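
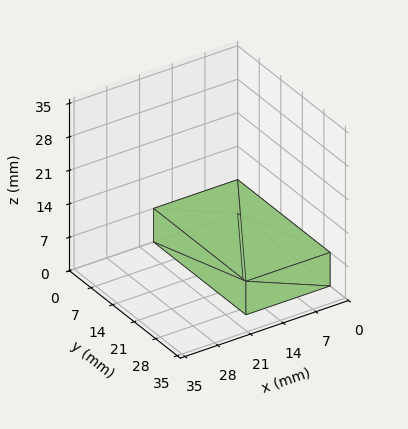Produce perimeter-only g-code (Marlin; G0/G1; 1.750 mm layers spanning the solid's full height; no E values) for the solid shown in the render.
Reading the render: the shape is a rectangular box, roughly 18 × 30 mm footprint and 7 mm tall (dimensions read to the nearest mm from the axis ticks). For the g-code, the solid's height is divided into equal slices at the stated Δz and each level perimeter traced with G1 moves after a G0 lift.

; perimeter-only toolpath
G21 ; units = mm
G90 ; absolute positioning
G28 ; home
; layer 1
G0 Z1.750
G0 X0.000 Y0.000
G1 X18.000 Y0.000
G1 X18.000 Y30.000
G1 X0.000 Y30.000
G1 X0.000 Y0.000
; layer 2
G0 Z3.500
G0 X0.000 Y0.000
G1 X18.000 Y0.000
G1 X18.000 Y30.000
G1 X0.000 Y30.000
G1 X0.000 Y0.000
; layer 3
G0 Z5.250
G0 X0.000 Y0.000
G1 X18.000 Y0.000
G1 X18.000 Y30.000
G1 X0.000 Y30.000
G1 X0.000 Y0.000
; layer 4
G0 Z7.000
G0 X0.000 Y0.000
G1 X18.000 Y0.000
G1 X18.000 Y30.000
G1 X0.000 Y30.000
G1 X0.000 Y0.000
M2 ; end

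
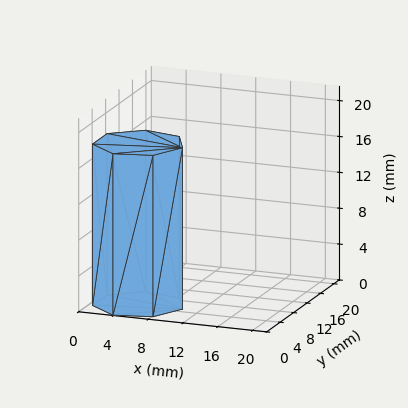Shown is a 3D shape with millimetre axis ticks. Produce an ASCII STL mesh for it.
Reading the render: the shape is a regular 7-sided prism (a cylinder approximated with 7 flat sides), circumscribed radius ≈ 5 mm, height ≈ 18 mm (dimensions read to the nearest mm from the axis ticks). For the STL, each face is triangulated and given an outward normal.

solid part
  facet normal 0.0000 0.0000 -1.0000
    outer loop
      vertex 3.89 9.87 0.00
      vertex 8.12 8.91 0.00
      vertex 10.00 5.00 0.00
    endloop
  endfacet
  facet normal 0.0000 0.0000 -1.0000
    outer loop
      vertex 0.50 7.17 0.00
      vertex 3.89 9.87 0.00
      vertex 10.00 5.00 0.00
    endloop
  endfacet
  facet normal 0.0000 0.0000 -1.0000
    outer loop
      vertex 0.50 2.83 0.00
      vertex 0.50 7.17 0.00
      vertex 10.00 5.00 0.00
    endloop
  endfacet
  facet normal 0.0000 0.0000 -1.0000
    outer loop
      vertex 3.89 0.13 0.00
      vertex 0.50 2.83 0.00
      vertex 10.00 5.00 0.00
    endloop
  endfacet
  facet normal 0.0000 0.0000 -1.0000
    outer loop
      vertex 8.12 1.09 0.00
      vertex 3.89 0.13 0.00
      vertex 10.00 5.00 0.00
    endloop
  endfacet
  facet normal 0.0000 0.0000 1.0000
    outer loop
      vertex 10.00 5.00 18.00
      vertex 8.12 8.91 18.00
      vertex 3.89 9.87 18.00
    endloop
  endfacet
  facet normal 0.0000 0.0000 1.0000
    outer loop
      vertex 10.00 5.00 18.00
      vertex 3.89 9.87 18.00
      vertex 0.50 7.17 18.00
    endloop
  endfacet
  facet normal 0.0000 0.0000 1.0000
    outer loop
      vertex 10.00 5.00 18.00
      vertex 0.50 7.17 18.00
      vertex 0.50 2.83 18.00
    endloop
  endfacet
  facet normal 0.0000 0.0000 1.0000
    outer loop
      vertex 10.00 5.00 18.00
      vertex 0.50 2.83 18.00
      vertex 3.89 0.13 18.00
    endloop
  endfacet
  facet normal 0.0000 0.0000 1.0000
    outer loop
      vertex 10.00 5.00 18.00
      vertex 3.89 0.13 18.00
      vertex 8.12 1.09 18.00
    endloop
  endfacet
  facet normal 0.9012 0.4333 0.0000
    outer loop
      vertex 10.00 5.00 0.00
      vertex 8.12 8.91 0.00
      vertex 8.12 8.91 18.00
    endloop
  endfacet
  facet normal 0.9012 0.4333 0.0000
    outer loop
      vertex 10.00 5.00 0.00
      vertex 8.12 8.91 18.00
      vertex 10.00 5.00 18.00
    endloop
  endfacet
  facet normal 0.2213 0.9752 0.0000
    outer loop
      vertex 8.12 8.91 0.00
      vertex 3.89 9.87 0.00
      vertex 3.89 9.87 18.00
    endloop
  endfacet
  facet normal 0.2213 0.9752 0.0000
    outer loop
      vertex 8.12 8.91 0.00
      vertex 3.89 9.87 18.00
      vertex 8.12 8.91 18.00
    endloop
  endfacet
  facet normal -0.6230 0.7822 0.0000
    outer loop
      vertex 3.89 9.87 0.00
      vertex 0.50 7.17 0.00
      vertex 0.50 7.17 18.00
    endloop
  endfacet
  facet normal -0.6230 0.7822 0.0000
    outer loop
      vertex 3.89 9.87 0.00
      vertex 0.50 7.17 18.00
      vertex 3.89 9.87 18.00
    endloop
  endfacet
  facet normal -1.0000 0.0000 0.0000
    outer loop
      vertex 0.50 7.17 0.00
      vertex 0.50 2.83 0.00
      vertex 0.50 2.83 18.00
    endloop
  endfacet
  facet normal -1.0000 0.0000 0.0000
    outer loop
      vertex 0.50 7.17 0.00
      vertex 0.50 2.83 18.00
      vertex 0.50 7.17 18.00
    endloop
  endfacet
  facet normal -0.6230 -0.7822 0.0000
    outer loop
      vertex 0.50 2.83 0.00
      vertex 3.89 0.13 0.00
      vertex 3.89 0.13 18.00
    endloop
  endfacet
  facet normal -0.6230 -0.7822 0.0000
    outer loop
      vertex 0.50 2.83 0.00
      vertex 3.89 0.13 18.00
      vertex 0.50 2.83 18.00
    endloop
  endfacet
  facet normal 0.2213 -0.9752 0.0000
    outer loop
      vertex 3.89 0.13 0.00
      vertex 8.12 1.09 0.00
      vertex 8.12 1.09 18.00
    endloop
  endfacet
  facet normal 0.2213 -0.9752 0.0000
    outer loop
      vertex 3.89 0.13 0.00
      vertex 8.12 1.09 18.00
      vertex 3.89 0.13 18.00
    endloop
  endfacet
  facet normal 0.9012 -0.4333 0.0000
    outer loop
      vertex 8.12 1.09 0.00
      vertex 10.00 5.00 0.00
      vertex 10.00 5.00 18.00
    endloop
  endfacet
  facet normal 0.9012 -0.4333 0.0000
    outer loop
      vertex 8.12 1.09 0.00
      vertex 10.00 5.00 18.00
      vertex 8.12 1.09 18.00
    endloop
  endfacet
endsolid part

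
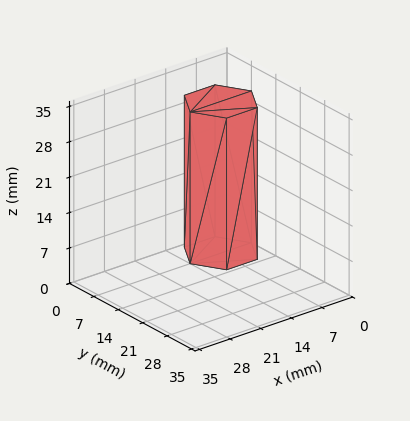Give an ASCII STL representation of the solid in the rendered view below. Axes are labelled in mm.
Reading the render: the shape is a regular 6-sided prism (a cylinder approximated with 6 flat sides), circumscribed radius ≈ 7 mm, height ≈ 30 mm (dimensions read to the nearest mm from the axis ticks). For the STL, each face is triangulated and given an outward normal.

solid part
  facet normal 0.0000 0.0000 -1.0000
    outer loop
      vertex 3.50 13.06 0.00
      vertex 10.50 13.06 0.00
      vertex 14.00 7.00 0.00
    endloop
  endfacet
  facet normal 0.0000 0.0000 -1.0000
    outer loop
      vertex 0.00 7.00 0.00
      vertex 3.50 13.06 0.00
      vertex 14.00 7.00 0.00
    endloop
  endfacet
  facet normal 0.0000 0.0000 -1.0000
    outer loop
      vertex 3.50 0.94 0.00
      vertex 0.00 7.00 0.00
      vertex 14.00 7.00 0.00
    endloop
  endfacet
  facet normal 0.0000 0.0000 -1.0000
    outer loop
      vertex 10.50 0.94 0.00
      vertex 3.50 0.94 0.00
      vertex 14.00 7.00 0.00
    endloop
  endfacet
  facet normal 0.0000 0.0000 1.0000
    outer loop
      vertex 14.00 7.00 30.00
      vertex 10.50 13.06 30.00
      vertex 3.50 13.06 30.00
    endloop
  endfacet
  facet normal 0.0000 0.0000 1.0000
    outer loop
      vertex 14.00 7.00 30.00
      vertex 3.50 13.06 30.00
      vertex 0.00 7.00 30.00
    endloop
  endfacet
  facet normal 0.0000 0.0000 1.0000
    outer loop
      vertex 14.00 7.00 30.00
      vertex 0.00 7.00 30.00
      vertex 3.50 0.94 30.00
    endloop
  endfacet
  facet normal 0.0000 0.0000 1.0000
    outer loop
      vertex 14.00 7.00 30.00
      vertex 3.50 0.94 30.00
      vertex 10.50 0.94 30.00
    endloop
  endfacet
  facet normal 0.8659 0.5001 0.0000
    outer loop
      vertex 14.00 7.00 0.00
      vertex 10.50 13.06 0.00
      vertex 10.50 13.06 30.00
    endloop
  endfacet
  facet normal 0.8659 0.5001 0.0000
    outer loop
      vertex 14.00 7.00 0.00
      vertex 10.50 13.06 30.00
      vertex 14.00 7.00 30.00
    endloop
  endfacet
  facet normal 0.0000 1.0000 0.0000
    outer loop
      vertex 10.50 13.06 0.00
      vertex 3.50 13.06 0.00
      vertex 3.50 13.06 30.00
    endloop
  endfacet
  facet normal 0.0000 1.0000 0.0000
    outer loop
      vertex 10.50 13.06 0.00
      vertex 3.50 13.06 30.00
      vertex 10.50 13.06 30.00
    endloop
  endfacet
  facet normal -0.8659 0.5001 0.0000
    outer loop
      vertex 3.50 13.06 0.00
      vertex 0.00 7.00 0.00
      vertex 0.00 7.00 30.00
    endloop
  endfacet
  facet normal -0.8659 0.5001 0.0000
    outer loop
      vertex 3.50 13.06 0.00
      vertex 0.00 7.00 30.00
      vertex 3.50 13.06 30.00
    endloop
  endfacet
  facet normal -0.8659 -0.5001 0.0000
    outer loop
      vertex 0.00 7.00 0.00
      vertex 3.50 0.94 0.00
      vertex 3.50 0.94 30.00
    endloop
  endfacet
  facet normal -0.8659 -0.5001 0.0000
    outer loop
      vertex 0.00 7.00 0.00
      vertex 3.50 0.94 30.00
      vertex 0.00 7.00 30.00
    endloop
  endfacet
  facet normal 0.0000 -1.0000 0.0000
    outer loop
      vertex 3.50 0.94 0.00
      vertex 10.50 0.94 0.00
      vertex 10.50 0.94 30.00
    endloop
  endfacet
  facet normal 0.0000 -1.0000 0.0000
    outer loop
      vertex 3.50 0.94 0.00
      vertex 10.50 0.94 30.00
      vertex 3.50 0.94 30.00
    endloop
  endfacet
  facet normal 0.8659 -0.5001 0.0000
    outer loop
      vertex 10.50 0.94 0.00
      vertex 14.00 7.00 0.00
      vertex 14.00 7.00 30.00
    endloop
  endfacet
  facet normal 0.8659 -0.5001 0.0000
    outer loop
      vertex 10.50 0.94 0.00
      vertex 14.00 7.00 30.00
      vertex 10.50 0.94 30.00
    endloop
  endfacet
endsolid part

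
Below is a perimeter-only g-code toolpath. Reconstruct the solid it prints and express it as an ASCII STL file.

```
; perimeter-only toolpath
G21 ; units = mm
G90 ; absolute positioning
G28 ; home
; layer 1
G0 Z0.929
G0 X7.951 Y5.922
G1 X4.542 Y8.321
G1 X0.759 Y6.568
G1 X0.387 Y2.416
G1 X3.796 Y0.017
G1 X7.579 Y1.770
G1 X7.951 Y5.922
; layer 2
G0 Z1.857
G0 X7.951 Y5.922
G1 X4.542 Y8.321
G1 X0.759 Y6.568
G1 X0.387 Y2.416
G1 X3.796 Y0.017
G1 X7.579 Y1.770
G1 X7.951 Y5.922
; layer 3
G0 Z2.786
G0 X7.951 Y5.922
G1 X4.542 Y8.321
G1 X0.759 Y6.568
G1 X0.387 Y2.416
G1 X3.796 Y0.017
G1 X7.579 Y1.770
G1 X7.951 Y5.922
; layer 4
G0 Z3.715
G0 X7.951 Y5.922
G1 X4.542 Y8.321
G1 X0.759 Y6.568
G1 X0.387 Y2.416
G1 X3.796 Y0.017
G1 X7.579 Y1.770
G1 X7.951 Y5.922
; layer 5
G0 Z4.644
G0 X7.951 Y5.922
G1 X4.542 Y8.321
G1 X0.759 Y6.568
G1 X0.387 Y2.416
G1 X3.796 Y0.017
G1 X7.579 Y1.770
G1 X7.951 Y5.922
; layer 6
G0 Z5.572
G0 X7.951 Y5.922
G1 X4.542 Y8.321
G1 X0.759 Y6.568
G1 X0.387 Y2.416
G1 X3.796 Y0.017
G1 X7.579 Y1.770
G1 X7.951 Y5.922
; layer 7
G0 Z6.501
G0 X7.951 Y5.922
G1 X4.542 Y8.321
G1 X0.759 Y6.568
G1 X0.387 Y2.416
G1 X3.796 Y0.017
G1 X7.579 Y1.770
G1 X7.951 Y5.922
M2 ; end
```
solid part
  facet normal 0.0000 0.0000 -1.0000
    outer loop
      vertex 0.759 6.568 0.000
      vertex 4.542 8.321 0.000
      vertex 7.951 5.922 0.000
    endloop
  endfacet
  facet normal 0.0000 0.0000 -1.0000
    outer loop
      vertex 0.387 2.416 0.000
      vertex 0.759 6.568 0.000
      vertex 7.951 5.922 0.000
    endloop
  endfacet
  facet normal 0.0000 0.0000 -1.0000
    outer loop
      vertex 3.796 0.017 0.000
      vertex 0.387 2.416 0.000
      vertex 7.951 5.922 0.000
    endloop
  endfacet
  facet normal 0.0000 0.0000 -1.0000
    outer loop
      vertex 7.579 1.770 0.000
      vertex 3.796 0.017 0.000
      vertex 7.951 5.922 0.000
    endloop
  endfacet
  facet normal 0.0000 0.0000 1.0000
    outer loop
      vertex 7.951 5.922 6.501
      vertex 4.542 8.321 6.501
      vertex 0.759 6.568 6.501
    endloop
  endfacet
  facet normal 0.0000 0.0000 1.0000
    outer loop
      vertex 7.951 5.922 6.501
      vertex 0.759 6.568 6.501
      vertex 0.387 2.416 6.501
    endloop
  endfacet
  facet normal 0.0000 0.0000 1.0000
    outer loop
      vertex 7.951 5.922 6.501
      vertex 0.387 2.416 6.501
      vertex 3.796 0.017 6.501
    endloop
  endfacet
  facet normal 0.0000 0.0000 1.0000
    outer loop
      vertex 7.951 5.922 6.501
      vertex 3.796 0.017 6.501
      vertex 7.579 1.770 6.501
    endloop
  endfacet
  facet normal 0.5755 0.8178 0.0000
    outer loop
      vertex 7.951 5.922 0.000
      vertex 4.542 8.321 0.000
      vertex 4.542 8.321 6.501
    endloop
  endfacet
  facet normal 0.5755 0.8178 0.0000
    outer loop
      vertex 7.951 5.922 0.000
      vertex 4.542 8.321 6.501
      vertex 7.951 5.922 6.501
    endloop
  endfacet
  facet normal -0.4204 0.9073 0.0000
    outer loop
      vertex 4.542 8.321 0.000
      vertex 0.759 6.568 0.000
      vertex 0.759 6.568 6.501
    endloop
  endfacet
  facet normal -0.4204 0.9073 0.0000
    outer loop
      vertex 4.542 8.321 0.000
      vertex 0.759 6.568 6.501
      vertex 4.542 8.321 6.501
    endloop
  endfacet
  facet normal -0.9960 0.0892 0.0000
    outer loop
      vertex 0.759 6.568 0.000
      vertex 0.387 2.416 0.000
      vertex 0.387 2.416 6.501
    endloop
  endfacet
  facet normal -0.9960 0.0892 0.0000
    outer loop
      vertex 0.759 6.568 0.000
      vertex 0.387 2.416 6.501
      vertex 0.759 6.568 6.501
    endloop
  endfacet
  facet normal -0.5755 -0.8178 0.0000
    outer loop
      vertex 0.387 2.416 0.000
      vertex 3.796 0.017 0.000
      vertex 3.796 0.017 6.501
    endloop
  endfacet
  facet normal -0.5755 -0.8178 0.0000
    outer loop
      vertex 0.387 2.416 0.000
      vertex 3.796 0.017 6.501
      vertex 0.387 2.416 6.501
    endloop
  endfacet
  facet normal 0.4204 -0.9073 0.0000
    outer loop
      vertex 3.796 0.017 0.000
      vertex 7.579 1.770 0.000
      vertex 7.579 1.770 6.501
    endloop
  endfacet
  facet normal 0.4204 -0.9073 0.0000
    outer loop
      vertex 3.796 0.017 0.000
      vertex 7.579 1.770 6.501
      vertex 3.796 0.017 6.501
    endloop
  endfacet
  facet normal 0.9960 -0.0892 0.0000
    outer loop
      vertex 7.579 1.770 0.000
      vertex 7.951 5.922 0.000
      vertex 7.951 5.922 6.501
    endloop
  endfacet
  facet normal 0.9960 -0.0892 0.0000
    outer loop
      vertex 7.579 1.770 0.000
      vertex 7.951 5.922 6.501
      vertex 7.579 1.770 6.501
    endloop
  endfacet
endsolid part

The G0 Z moves step by Δz≈0.929 mm. Every layer's G1 loop is the same polygon, so the solid is a straight extrusion of it from z=0 to z≈6.5. Closing with flat bottom and top caps and triangulating gives 20 facets — a regular 6-sided prism (a cylinder approximated with 6 flat sides), circumscribed radius ≈ 4.17 mm, height ≈ 6.5 mm.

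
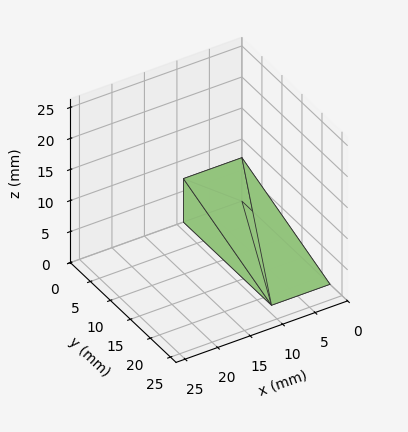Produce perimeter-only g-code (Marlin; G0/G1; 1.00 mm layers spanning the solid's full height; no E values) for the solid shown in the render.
Reading the render: the shape is a wedge (ramp): 9 × 22 mm base, rising to 7 mm along the y=0 edge and sloping linearly to z=0 at y=22 (dimensions read to the nearest mm from the axis ticks). For the g-code, the solid's height is divided into equal slices at the stated Δz and each level perimeter traced with G1 moves after a G0 lift.

; perimeter-only toolpath
G21 ; units = mm
G90 ; absolute positioning
G28 ; home
; layer 1
G0 Z1.00
G0 X0.00 Y0.00
G1 X9.00 Y0.00
G1 X9.00 Y18.86
G1 X0.00 Y18.86
G1 X0.00 Y0.00
; layer 2
G0 Z2.00
G0 X0.00 Y0.00
G1 X9.00 Y0.00
G1 X9.00 Y15.71
G1 X0.00 Y15.71
G1 X0.00 Y0.00
; layer 3
G0 Z3.00
G0 X0.00 Y0.00
G1 X9.00 Y0.00
G1 X9.00 Y12.57
G1 X0.00 Y12.57
G1 X0.00 Y0.00
; layer 4
G0 Z4.00
G0 X0.00 Y0.00
G1 X9.00 Y0.00
G1 X9.00 Y9.43
G1 X0.00 Y9.43
G1 X0.00 Y0.00
; layer 5
G0 Z5.00
G0 X0.00 Y0.00
G1 X9.00 Y0.00
G1 X9.00 Y6.29
G1 X0.00 Y6.29
G1 X0.00 Y0.00
; layer 6
G0 Z6.00
G0 X0.00 Y0.00
G1 X9.00 Y0.00
G1 X9.00 Y3.14
G1 X0.00 Y3.14
G1 X0.00 Y0.00
M2 ; end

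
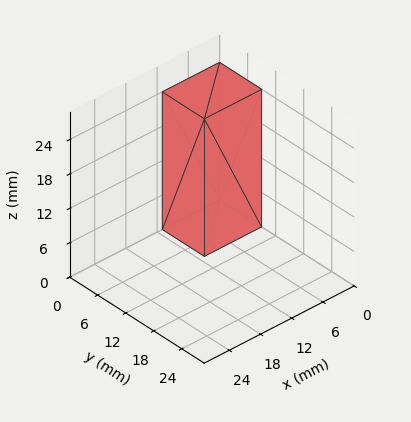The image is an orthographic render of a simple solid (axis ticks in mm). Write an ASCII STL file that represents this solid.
Reading the render: the shape is a rectangular box, roughly 11 × 9 mm footprint and 24 mm tall (dimensions read to the nearest mm from the axis ticks). For the STL, each face is triangulated and given an outward normal.

solid part
  facet normal 0.0000 0.0000 -1.0000
    outer loop
      vertex 11.00 9.00 0.00
      vertex 11.00 0.00 0.00
      vertex 0.00 0.00 0.00
    endloop
  endfacet
  facet normal 0.0000 0.0000 -1.0000
    outer loop
      vertex 0.00 9.00 0.00
      vertex 11.00 9.00 0.00
      vertex 0.00 0.00 0.00
    endloop
  endfacet
  facet normal 0.0000 0.0000 1.0000
    outer loop
      vertex 0.00 0.00 24.00
      vertex 11.00 0.00 24.00
      vertex 11.00 9.00 24.00
    endloop
  endfacet
  facet normal 0.0000 0.0000 1.0000
    outer loop
      vertex 0.00 0.00 24.00
      vertex 11.00 9.00 24.00
      vertex 0.00 9.00 24.00
    endloop
  endfacet
  facet normal 0.0000 -1.0000 0.0000
    outer loop
      vertex 0.00 0.00 0.00
      vertex 11.00 0.00 0.00
      vertex 11.00 0.00 24.00
    endloop
  endfacet
  facet normal 0.0000 -1.0000 0.0000
    outer loop
      vertex 0.00 0.00 0.00
      vertex 11.00 0.00 24.00
      vertex 0.00 0.00 24.00
    endloop
  endfacet
  facet normal 0.0000 1.0000 0.0000
    outer loop
      vertex 11.00 9.00 24.00
      vertex 11.00 9.00 0.00
      vertex 0.00 9.00 0.00
    endloop
  endfacet
  facet normal 0.0000 1.0000 0.0000
    outer loop
      vertex 0.00 9.00 24.00
      vertex 11.00 9.00 24.00
      vertex 0.00 9.00 0.00
    endloop
  endfacet
  facet normal -1.0000 0.0000 0.0000
    outer loop
      vertex 0.00 9.00 24.00
      vertex 0.00 9.00 0.00
      vertex 0.00 0.00 0.00
    endloop
  endfacet
  facet normal -1.0000 0.0000 0.0000
    outer loop
      vertex 0.00 0.00 24.00
      vertex 0.00 9.00 24.00
      vertex 0.00 0.00 0.00
    endloop
  endfacet
  facet normal 1.0000 0.0000 0.0000
    outer loop
      vertex 11.00 0.00 0.00
      vertex 11.00 9.00 0.00
      vertex 11.00 9.00 24.00
    endloop
  endfacet
  facet normal 1.0000 0.0000 0.0000
    outer loop
      vertex 11.00 0.00 0.00
      vertex 11.00 9.00 24.00
      vertex 11.00 0.00 24.00
    endloop
  endfacet
endsolid part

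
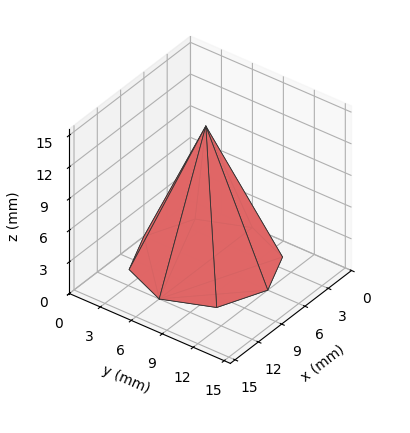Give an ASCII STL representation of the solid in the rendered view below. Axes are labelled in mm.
Reading the render: the shape is a regular 8-sided pyramid, base circumscribed radius ≈ 6 mm, apex at z ≈ 13 mm (dimensions read to the nearest mm from the axis ticks). For the STL, each face is triangulated and given an outward normal.

solid part
  facet normal 0.0000 0.0000 -1.0000
    outer loop
      vertex 6.00 12.00 0.00
      vertex 10.24 10.24 0.00
      vertex 12.00 6.00 0.00
    endloop
  endfacet
  facet normal 0.0000 0.0000 -1.0000
    outer loop
      vertex 1.76 10.24 0.00
      vertex 6.00 12.00 0.00
      vertex 12.00 6.00 0.00
    endloop
  endfacet
  facet normal 0.0000 0.0000 -1.0000
    outer loop
      vertex 0.00 6.00 0.00
      vertex 1.76 10.24 0.00
      vertex 12.00 6.00 0.00
    endloop
  endfacet
  facet normal 0.0000 0.0000 -1.0000
    outer loop
      vertex 1.76 1.76 0.00
      vertex 0.00 6.00 0.00
      vertex 12.00 6.00 0.00
    endloop
  endfacet
  facet normal 0.0000 0.0000 -1.0000
    outer loop
      vertex 6.00 0.00 0.00
      vertex 1.76 1.76 0.00
      vertex 12.00 6.00 0.00
    endloop
  endfacet
  facet normal 0.0000 0.0000 -1.0000
    outer loop
      vertex 10.24 1.76 0.00
      vertex 6.00 0.00 0.00
      vertex 12.00 6.00 0.00
    endloop
  endfacet
  facet normal 0.8496 0.3527 0.3921
    outer loop
      vertex 12.00 6.00 0.00
      vertex 10.24 10.24 0.00
      vertex 6.00 6.00 13.00
    endloop
  endfacet
  facet normal 0.3527 0.8496 0.3921
    outer loop
      vertex 10.24 10.24 0.00
      vertex 6.00 12.00 0.00
      vertex 6.00 6.00 13.00
    endloop
  endfacet
  facet normal -0.3527 0.8496 0.3921
    outer loop
      vertex 6.00 12.00 0.00
      vertex 1.76 10.24 0.00
      vertex 6.00 6.00 13.00
    endloop
  endfacet
  facet normal -0.8496 0.3527 0.3921
    outer loop
      vertex 1.76 10.24 0.00
      vertex 0.00 6.00 0.00
      vertex 6.00 6.00 13.00
    endloop
  endfacet
  facet normal -0.8496 -0.3527 0.3921
    outer loop
      vertex 0.00 6.00 0.00
      vertex 1.76 1.76 0.00
      vertex 6.00 6.00 13.00
    endloop
  endfacet
  facet normal -0.3527 -0.8496 0.3921
    outer loop
      vertex 1.76 1.76 0.00
      vertex 6.00 0.00 0.00
      vertex 6.00 6.00 13.00
    endloop
  endfacet
  facet normal 0.3527 -0.8496 0.3921
    outer loop
      vertex 6.00 0.00 0.00
      vertex 10.24 1.76 0.00
      vertex 6.00 6.00 13.00
    endloop
  endfacet
  facet normal 0.8496 -0.3527 0.3921
    outer loop
      vertex 10.24 1.76 0.00
      vertex 12.00 6.00 0.00
      vertex 6.00 6.00 13.00
    endloop
  endfacet
endsolid part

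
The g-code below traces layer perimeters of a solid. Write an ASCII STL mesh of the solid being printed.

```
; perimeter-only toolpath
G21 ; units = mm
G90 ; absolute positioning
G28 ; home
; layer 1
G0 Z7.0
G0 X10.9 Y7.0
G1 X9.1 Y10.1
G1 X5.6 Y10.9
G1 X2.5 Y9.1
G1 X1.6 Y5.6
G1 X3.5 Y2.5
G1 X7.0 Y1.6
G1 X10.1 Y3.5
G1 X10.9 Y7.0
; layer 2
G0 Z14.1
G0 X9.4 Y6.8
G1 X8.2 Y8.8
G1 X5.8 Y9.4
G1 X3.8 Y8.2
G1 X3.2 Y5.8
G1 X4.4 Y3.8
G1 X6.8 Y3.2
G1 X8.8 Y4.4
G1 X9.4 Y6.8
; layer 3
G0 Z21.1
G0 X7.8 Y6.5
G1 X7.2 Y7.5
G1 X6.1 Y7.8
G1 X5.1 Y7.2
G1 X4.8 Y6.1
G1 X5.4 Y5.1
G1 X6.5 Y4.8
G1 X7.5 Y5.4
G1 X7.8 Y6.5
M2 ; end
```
solid part
  facet normal 0.0000 0.0000 -1.0000
    outer loop
      vertex 5.4 12.5 0.0
      vertex 10.1 11.3 0.0
      vertex 12.5 7.2 0.0
    endloop
  endfacet
  facet normal 0.0000 0.0000 -1.0000
    outer loop
      vertex 1.3 10.1 0.0
      vertex 5.4 12.5 0.0
      vertex 12.5 7.2 0.0
    endloop
  endfacet
  facet normal 0.0000 0.0000 -1.0000
    outer loop
      vertex 0.1 5.4 0.0
      vertex 1.3 10.1 0.0
      vertex 12.5 7.2 0.0
    endloop
  endfacet
  facet normal 0.0000 0.0000 -1.0000
    outer loop
      vertex 2.5 1.3 0.0
      vertex 0.1 5.4 0.0
      vertex 12.5 7.2 0.0
    endloop
  endfacet
  facet normal 0.0000 0.0000 -1.0000
    outer loop
      vertex 7.2 0.1 0.0
      vertex 2.5 1.3 0.0
      vertex 12.5 7.2 0.0
    endloop
  endfacet
  facet normal 0.0000 0.0000 -1.0000
    outer loop
      vertex 11.3 2.5 0.0
      vertex 7.2 0.1 0.0
      vertex 12.5 7.2 0.0
    endloop
  endfacet
  facet normal 0.8452 0.4947 0.2023
    outer loop
      vertex 12.5 7.2 0.0
      vertex 10.1 11.3 0.0
      vertex 6.3 6.3 28.1
    endloop
  endfacet
  facet normal 0.2423 0.9490 0.2016
    outer loop
      vertex 10.1 11.3 0.0
      vertex 5.4 12.5 0.0
      vertex 6.3 6.3 28.1
    endloop
  endfacet
  facet normal -0.4947 0.8452 0.2023
    outer loop
      vertex 5.4 12.5 0.0
      vertex 1.3 10.1 0.0
      vertex 6.3 6.3 28.1
    endloop
  endfacet
  facet normal -0.9490 0.2423 0.2016
    outer loop
      vertex 1.3 10.1 0.0
      vertex 0.1 5.4 0.0
      vertex 6.3 6.3 28.1
    endloop
  endfacet
  facet normal -0.8452 -0.4947 0.2023
    outer loop
      vertex 0.1 5.4 0.0
      vertex 2.5 1.3 0.0
      vertex 6.3 6.3 28.1
    endloop
  endfacet
  facet normal -0.2423 -0.9490 0.2016
    outer loop
      vertex 2.5 1.3 0.0
      vertex 7.2 0.1 0.0
      vertex 6.3 6.3 28.1
    endloop
  endfacet
  facet normal 0.4947 -0.8452 0.2023
    outer loop
      vertex 7.2 0.1 0.0
      vertex 11.3 2.5 0.0
      vertex 6.3 6.3 28.1
    endloop
  endfacet
  facet normal 0.9490 -0.2423 0.2016
    outer loop
      vertex 11.3 2.5 0.0
      vertex 12.5 7.2 0.0
      vertex 6.3 6.3 28.1
    endloop
  endfacet
endsolid part

The G0 Z moves step by Δz≈7.0 mm. The G1 loops shrink linearly with z, so the solid tapers from its base footprint up to z≈28.1. Closing with a flat bottom cap and the tapered top and triangulating gives 14 facets — a regular 8-sided pyramid, base circumscribed radius ≈ 6.3 mm, apex at z ≈ 28.1 mm.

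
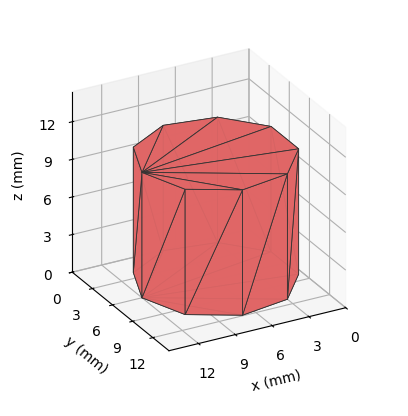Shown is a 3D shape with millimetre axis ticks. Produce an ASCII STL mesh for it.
Reading the render: the shape is a regular 9-sided prism (a cylinder approximated with 9 flat sides), circumscribed radius ≈ 6 mm, height ≈ 10 mm (dimensions read to the nearest mm from the axis ticks). For the STL, each face is triangulated and given an outward normal.

solid part
  facet normal 0.0000 0.0000 -1.0000
    outer loop
      vertex 7.042 11.909 0.000
      vertex 10.596 9.857 0.000
      vertex 12.000 6.000 0.000
    endloop
  endfacet
  facet normal 0.0000 0.0000 -1.0000
    outer loop
      vertex 3.000 11.196 0.000
      vertex 7.042 11.909 0.000
      vertex 12.000 6.000 0.000
    endloop
  endfacet
  facet normal 0.0000 0.0000 -1.0000
    outer loop
      vertex 0.362 8.052 0.000
      vertex 3.000 11.196 0.000
      vertex 12.000 6.000 0.000
    endloop
  endfacet
  facet normal 0.0000 0.0000 -1.0000
    outer loop
      vertex 0.362 3.948 0.000
      vertex 0.362 8.052 0.000
      vertex 12.000 6.000 0.000
    endloop
  endfacet
  facet normal 0.0000 0.0000 -1.0000
    outer loop
      vertex 3.000 0.804 0.000
      vertex 0.362 3.948 0.000
      vertex 12.000 6.000 0.000
    endloop
  endfacet
  facet normal 0.0000 0.0000 -1.0000
    outer loop
      vertex 7.042 0.091 0.000
      vertex 3.000 0.804 0.000
      vertex 12.000 6.000 0.000
    endloop
  endfacet
  facet normal 0.0000 0.0000 -1.0000
    outer loop
      vertex 10.596 2.143 0.000
      vertex 7.042 0.091 0.000
      vertex 12.000 6.000 0.000
    endloop
  endfacet
  facet normal 0.0000 0.0000 1.0000
    outer loop
      vertex 12.000 6.000 10.000
      vertex 10.596 9.857 10.000
      vertex 7.042 11.909 10.000
    endloop
  endfacet
  facet normal 0.0000 0.0000 1.0000
    outer loop
      vertex 12.000 6.000 10.000
      vertex 7.042 11.909 10.000
      vertex 3.000 11.196 10.000
    endloop
  endfacet
  facet normal 0.0000 0.0000 1.0000
    outer loop
      vertex 12.000 6.000 10.000
      vertex 3.000 11.196 10.000
      vertex 0.362 8.052 10.000
    endloop
  endfacet
  facet normal 0.0000 0.0000 1.0000
    outer loop
      vertex 12.000 6.000 10.000
      vertex 0.362 8.052 10.000
      vertex 0.362 3.948 10.000
    endloop
  endfacet
  facet normal 0.0000 0.0000 1.0000
    outer loop
      vertex 12.000 6.000 10.000
      vertex 0.362 3.948 10.000
      vertex 3.000 0.804 10.000
    endloop
  endfacet
  facet normal 0.0000 0.0000 1.0000
    outer loop
      vertex 12.000 6.000 10.000
      vertex 3.000 0.804 10.000
      vertex 7.042 0.091 10.000
    endloop
  endfacet
  facet normal 0.0000 0.0000 1.0000
    outer loop
      vertex 12.000 6.000 10.000
      vertex 7.042 0.091 10.000
      vertex 10.596 2.143 10.000
    endloop
  endfacet
  facet normal 0.9397 0.3421 0.0000
    outer loop
      vertex 12.000 6.000 0.000
      vertex 10.596 9.857 0.000
      vertex 10.596 9.857 10.000
    endloop
  endfacet
  facet normal 0.9397 0.3421 0.0000
    outer loop
      vertex 12.000 6.000 0.000
      vertex 10.596 9.857 10.000
      vertex 12.000 6.000 10.000
    endloop
  endfacet
  facet normal 0.5000 0.8660 0.0000
    outer loop
      vertex 10.596 9.857 0.000
      vertex 7.042 11.909 0.000
      vertex 7.042 11.909 10.000
    endloop
  endfacet
  facet normal 0.5000 0.8660 0.0000
    outer loop
      vertex 10.596 9.857 0.000
      vertex 7.042 11.909 10.000
      vertex 10.596 9.857 10.000
    endloop
  endfacet
  facet normal -0.1737 0.9848 0.0000
    outer loop
      vertex 7.042 11.909 0.000
      vertex 3.000 11.196 0.000
      vertex 3.000 11.196 10.000
    endloop
  endfacet
  facet normal -0.1737 0.9848 0.0000
    outer loop
      vertex 7.042 11.909 0.000
      vertex 3.000 11.196 10.000
      vertex 7.042 11.909 10.000
    endloop
  endfacet
  facet normal -0.7661 0.6428 0.0000
    outer loop
      vertex 3.000 11.196 0.000
      vertex 0.362 8.052 0.000
      vertex 0.362 8.052 10.000
    endloop
  endfacet
  facet normal -0.7661 0.6428 0.0000
    outer loop
      vertex 3.000 11.196 0.000
      vertex 0.362 8.052 10.000
      vertex 3.000 11.196 10.000
    endloop
  endfacet
  facet normal -1.0000 0.0000 0.0000
    outer loop
      vertex 0.362 8.052 0.000
      vertex 0.362 3.948 0.000
      vertex 0.362 3.948 10.000
    endloop
  endfacet
  facet normal -1.0000 0.0000 0.0000
    outer loop
      vertex 0.362 8.052 0.000
      vertex 0.362 3.948 10.000
      vertex 0.362 8.052 10.000
    endloop
  endfacet
  facet normal -0.7661 -0.6428 0.0000
    outer loop
      vertex 0.362 3.948 0.000
      vertex 3.000 0.804 0.000
      vertex 3.000 0.804 10.000
    endloop
  endfacet
  facet normal -0.7661 -0.6428 0.0000
    outer loop
      vertex 0.362 3.948 0.000
      vertex 3.000 0.804 10.000
      vertex 0.362 3.948 10.000
    endloop
  endfacet
  facet normal -0.1737 -0.9848 0.0000
    outer loop
      vertex 3.000 0.804 0.000
      vertex 7.042 0.091 0.000
      vertex 7.042 0.091 10.000
    endloop
  endfacet
  facet normal -0.1737 -0.9848 0.0000
    outer loop
      vertex 3.000 0.804 0.000
      vertex 7.042 0.091 10.000
      vertex 3.000 0.804 10.000
    endloop
  endfacet
  facet normal 0.5000 -0.8660 0.0000
    outer loop
      vertex 7.042 0.091 0.000
      vertex 10.596 2.143 0.000
      vertex 10.596 2.143 10.000
    endloop
  endfacet
  facet normal 0.5000 -0.8660 0.0000
    outer loop
      vertex 7.042 0.091 0.000
      vertex 10.596 2.143 10.000
      vertex 7.042 0.091 10.000
    endloop
  endfacet
  facet normal 0.9397 -0.3421 0.0000
    outer loop
      vertex 10.596 2.143 0.000
      vertex 12.000 6.000 0.000
      vertex 12.000 6.000 10.000
    endloop
  endfacet
  facet normal 0.9397 -0.3421 0.0000
    outer loop
      vertex 10.596 2.143 0.000
      vertex 12.000 6.000 10.000
      vertex 10.596 2.143 10.000
    endloop
  endfacet
endsolid part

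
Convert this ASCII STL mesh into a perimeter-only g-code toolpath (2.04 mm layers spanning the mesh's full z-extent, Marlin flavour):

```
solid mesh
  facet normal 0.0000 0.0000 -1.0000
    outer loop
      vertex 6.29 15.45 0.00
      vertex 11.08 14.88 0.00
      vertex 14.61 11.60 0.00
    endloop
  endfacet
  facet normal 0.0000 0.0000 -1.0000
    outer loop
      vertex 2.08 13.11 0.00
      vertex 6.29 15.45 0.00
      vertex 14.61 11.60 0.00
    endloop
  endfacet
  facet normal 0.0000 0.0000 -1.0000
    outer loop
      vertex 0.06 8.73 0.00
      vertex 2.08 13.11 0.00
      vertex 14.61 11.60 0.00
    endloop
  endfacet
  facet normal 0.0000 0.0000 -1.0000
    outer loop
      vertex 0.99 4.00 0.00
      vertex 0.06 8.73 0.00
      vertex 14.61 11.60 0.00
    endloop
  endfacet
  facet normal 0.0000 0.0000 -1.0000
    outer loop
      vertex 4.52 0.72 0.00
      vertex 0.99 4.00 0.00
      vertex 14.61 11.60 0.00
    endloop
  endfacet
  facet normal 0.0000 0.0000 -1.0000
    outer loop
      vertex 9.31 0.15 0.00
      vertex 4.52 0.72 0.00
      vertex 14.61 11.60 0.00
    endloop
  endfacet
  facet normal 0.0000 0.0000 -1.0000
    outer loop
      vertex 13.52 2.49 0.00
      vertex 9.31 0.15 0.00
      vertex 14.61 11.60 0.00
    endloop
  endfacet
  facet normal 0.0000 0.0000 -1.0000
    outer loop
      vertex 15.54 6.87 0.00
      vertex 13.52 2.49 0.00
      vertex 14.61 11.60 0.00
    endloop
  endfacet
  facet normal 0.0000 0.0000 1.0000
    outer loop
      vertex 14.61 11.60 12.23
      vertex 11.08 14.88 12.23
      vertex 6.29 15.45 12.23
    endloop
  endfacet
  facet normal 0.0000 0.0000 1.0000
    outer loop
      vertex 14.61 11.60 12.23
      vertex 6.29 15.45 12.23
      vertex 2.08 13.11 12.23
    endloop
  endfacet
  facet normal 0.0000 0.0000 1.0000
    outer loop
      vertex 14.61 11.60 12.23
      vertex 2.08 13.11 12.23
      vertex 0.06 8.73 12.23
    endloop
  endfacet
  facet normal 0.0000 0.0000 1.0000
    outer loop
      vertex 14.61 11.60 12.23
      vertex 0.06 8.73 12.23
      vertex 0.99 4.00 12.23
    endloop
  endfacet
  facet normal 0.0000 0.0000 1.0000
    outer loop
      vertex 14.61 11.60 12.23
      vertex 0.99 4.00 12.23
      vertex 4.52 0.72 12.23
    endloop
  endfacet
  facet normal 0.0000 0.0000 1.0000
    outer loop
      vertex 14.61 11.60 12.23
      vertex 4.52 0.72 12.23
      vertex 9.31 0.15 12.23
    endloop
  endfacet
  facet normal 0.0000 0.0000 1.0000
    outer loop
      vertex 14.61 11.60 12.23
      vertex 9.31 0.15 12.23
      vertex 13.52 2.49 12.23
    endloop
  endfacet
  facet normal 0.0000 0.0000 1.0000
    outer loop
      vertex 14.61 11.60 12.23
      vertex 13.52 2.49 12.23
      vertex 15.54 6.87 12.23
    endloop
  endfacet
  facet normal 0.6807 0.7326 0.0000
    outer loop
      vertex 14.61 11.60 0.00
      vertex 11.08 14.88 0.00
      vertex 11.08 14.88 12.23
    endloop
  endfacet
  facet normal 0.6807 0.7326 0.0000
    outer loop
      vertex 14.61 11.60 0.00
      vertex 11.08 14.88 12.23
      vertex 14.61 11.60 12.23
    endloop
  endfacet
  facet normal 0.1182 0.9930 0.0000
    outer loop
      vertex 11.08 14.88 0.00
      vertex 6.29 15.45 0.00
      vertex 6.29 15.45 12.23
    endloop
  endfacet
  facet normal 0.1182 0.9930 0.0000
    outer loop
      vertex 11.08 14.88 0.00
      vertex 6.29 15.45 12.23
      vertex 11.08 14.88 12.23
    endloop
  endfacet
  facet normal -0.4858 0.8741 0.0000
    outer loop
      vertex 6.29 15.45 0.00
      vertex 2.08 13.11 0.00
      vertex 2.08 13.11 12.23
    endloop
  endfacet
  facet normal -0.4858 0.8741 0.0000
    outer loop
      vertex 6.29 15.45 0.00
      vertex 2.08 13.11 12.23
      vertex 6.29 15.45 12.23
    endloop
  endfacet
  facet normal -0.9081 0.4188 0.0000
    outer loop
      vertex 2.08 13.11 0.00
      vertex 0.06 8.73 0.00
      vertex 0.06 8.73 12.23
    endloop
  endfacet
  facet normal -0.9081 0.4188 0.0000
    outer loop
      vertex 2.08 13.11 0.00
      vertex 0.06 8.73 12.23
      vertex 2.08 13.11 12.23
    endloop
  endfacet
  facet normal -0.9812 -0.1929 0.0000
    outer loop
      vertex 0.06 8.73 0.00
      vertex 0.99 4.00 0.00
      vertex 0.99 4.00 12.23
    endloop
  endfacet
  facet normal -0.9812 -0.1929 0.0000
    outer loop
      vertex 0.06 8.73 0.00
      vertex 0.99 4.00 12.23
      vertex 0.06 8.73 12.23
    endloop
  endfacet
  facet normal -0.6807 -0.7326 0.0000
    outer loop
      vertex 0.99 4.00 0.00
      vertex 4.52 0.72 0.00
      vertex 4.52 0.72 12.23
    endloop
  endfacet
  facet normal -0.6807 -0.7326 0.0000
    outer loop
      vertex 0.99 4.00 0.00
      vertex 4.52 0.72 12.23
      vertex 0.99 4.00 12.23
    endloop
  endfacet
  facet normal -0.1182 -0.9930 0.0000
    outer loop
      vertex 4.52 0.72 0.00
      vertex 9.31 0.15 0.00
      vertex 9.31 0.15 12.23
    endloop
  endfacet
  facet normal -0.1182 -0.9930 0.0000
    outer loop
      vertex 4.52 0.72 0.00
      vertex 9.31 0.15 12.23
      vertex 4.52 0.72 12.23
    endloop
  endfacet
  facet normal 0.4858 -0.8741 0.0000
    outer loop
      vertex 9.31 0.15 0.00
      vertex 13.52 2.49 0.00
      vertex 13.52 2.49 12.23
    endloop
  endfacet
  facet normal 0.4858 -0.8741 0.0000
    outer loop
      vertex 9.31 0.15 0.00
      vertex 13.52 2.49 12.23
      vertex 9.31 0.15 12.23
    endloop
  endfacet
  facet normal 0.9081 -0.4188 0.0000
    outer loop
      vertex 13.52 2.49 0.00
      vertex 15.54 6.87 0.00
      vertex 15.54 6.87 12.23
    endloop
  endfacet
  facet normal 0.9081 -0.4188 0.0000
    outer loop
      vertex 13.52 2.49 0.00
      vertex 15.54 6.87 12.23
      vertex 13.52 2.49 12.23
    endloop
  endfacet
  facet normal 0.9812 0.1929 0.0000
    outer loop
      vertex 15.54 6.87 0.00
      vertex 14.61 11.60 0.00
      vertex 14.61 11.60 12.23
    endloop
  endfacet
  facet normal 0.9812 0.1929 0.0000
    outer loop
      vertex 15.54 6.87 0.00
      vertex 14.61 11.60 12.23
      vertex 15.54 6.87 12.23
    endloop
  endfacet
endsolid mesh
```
; perimeter-only toolpath
G21 ; units = mm
G90 ; absolute positioning
G28 ; home
; layer 1
G0 Z2.04
G0 X14.61 Y11.60
G1 X11.08 Y14.88
G1 X6.29 Y15.45
G1 X2.08 Y13.11
G1 X0.06 Y8.73
G1 X0.99 Y4.00
G1 X4.52 Y0.72
G1 X9.31 Y0.15
G1 X13.52 Y2.49
G1 X15.54 Y6.87
G1 X14.61 Y11.60
; layer 2
G0 Z4.08
G0 X14.61 Y11.60
G1 X11.08 Y14.88
G1 X6.29 Y15.45
G1 X2.08 Y13.11
G1 X0.06 Y8.73
G1 X0.99 Y4.00
G1 X4.52 Y0.72
G1 X9.31 Y0.15
G1 X13.52 Y2.49
G1 X15.54 Y6.87
G1 X14.61 Y11.60
; layer 3
G0 Z6.12
G0 X14.61 Y11.60
G1 X11.08 Y14.88
G1 X6.29 Y15.45
G1 X2.08 Y13.11
G1 X0.06 Y8.73
G1 X0.99 Y4.00
G1 X4.52 Y0.72
G1 X9.31 Y0.15
G1 X13.52 Y2.49
G1 X15.54 Y6.87
G1 X14.61 Y11.60
; layer 4
G0 Z8.15
G0 X14.61 Y11.60
G1 X11.08 Y14.88
G1 X6.29 Y15.45
G1 X2.08 Y13.11
G1 X0.06 Y8.73
G1 X0.99 Y4.00
G1 X4.52 Y0.72
G1 X9.31 Y0.15
G1 X13.52 Y2.49
G1 X15.54 Y6.87
G1 X14.61 Y11.60
; layer 5
G0 Z10.19
G0 X14.61 Y11.60
G1 X11.08 Y14.88
G1 X6.29 Y15.45
G1 X2.08 Y13.11
G1 X0.06 Y8.73
G1 X0.99 Y4.00
G1 X4.52 Y0.72
G1 X9.31 Y0.15
G1 X13.52 Y2.49
G1 X15.54 Y6.87
G1 X14.61 Y11.60
; layer 6
G0 Z12.23
G0 X14.61 Y11.60
G1 X11.08 Y14.88
G1 X6.29 Y15.45
G1 X2.08 Y13.11
G1 X0.06 Y8.73
G1 X0.99 Y4.00
G1 X4.52 Y0.72
G1 X9.31 Y0.15
G1 X13.52 Y2.49
G1 X15.54 Y6.87
G1 X14.61 Y11.60
M2 ; end

The solid is a regular 10-sided prism (a cylinder approximated with 10 flat sides), circumscribed radius ≈ 7.8 mm, height ≈ 12.2 mm. Slicing at Δz = 2.04 mm — 6 equal slices spanning the solid's height, so layer i sits at z = i·h/6 — gives 6 non-empty perimeters. Each is a 10-segment closed polygon; G0 lifts to the layer z and rapids to the start vertex, then G1 traces the edges.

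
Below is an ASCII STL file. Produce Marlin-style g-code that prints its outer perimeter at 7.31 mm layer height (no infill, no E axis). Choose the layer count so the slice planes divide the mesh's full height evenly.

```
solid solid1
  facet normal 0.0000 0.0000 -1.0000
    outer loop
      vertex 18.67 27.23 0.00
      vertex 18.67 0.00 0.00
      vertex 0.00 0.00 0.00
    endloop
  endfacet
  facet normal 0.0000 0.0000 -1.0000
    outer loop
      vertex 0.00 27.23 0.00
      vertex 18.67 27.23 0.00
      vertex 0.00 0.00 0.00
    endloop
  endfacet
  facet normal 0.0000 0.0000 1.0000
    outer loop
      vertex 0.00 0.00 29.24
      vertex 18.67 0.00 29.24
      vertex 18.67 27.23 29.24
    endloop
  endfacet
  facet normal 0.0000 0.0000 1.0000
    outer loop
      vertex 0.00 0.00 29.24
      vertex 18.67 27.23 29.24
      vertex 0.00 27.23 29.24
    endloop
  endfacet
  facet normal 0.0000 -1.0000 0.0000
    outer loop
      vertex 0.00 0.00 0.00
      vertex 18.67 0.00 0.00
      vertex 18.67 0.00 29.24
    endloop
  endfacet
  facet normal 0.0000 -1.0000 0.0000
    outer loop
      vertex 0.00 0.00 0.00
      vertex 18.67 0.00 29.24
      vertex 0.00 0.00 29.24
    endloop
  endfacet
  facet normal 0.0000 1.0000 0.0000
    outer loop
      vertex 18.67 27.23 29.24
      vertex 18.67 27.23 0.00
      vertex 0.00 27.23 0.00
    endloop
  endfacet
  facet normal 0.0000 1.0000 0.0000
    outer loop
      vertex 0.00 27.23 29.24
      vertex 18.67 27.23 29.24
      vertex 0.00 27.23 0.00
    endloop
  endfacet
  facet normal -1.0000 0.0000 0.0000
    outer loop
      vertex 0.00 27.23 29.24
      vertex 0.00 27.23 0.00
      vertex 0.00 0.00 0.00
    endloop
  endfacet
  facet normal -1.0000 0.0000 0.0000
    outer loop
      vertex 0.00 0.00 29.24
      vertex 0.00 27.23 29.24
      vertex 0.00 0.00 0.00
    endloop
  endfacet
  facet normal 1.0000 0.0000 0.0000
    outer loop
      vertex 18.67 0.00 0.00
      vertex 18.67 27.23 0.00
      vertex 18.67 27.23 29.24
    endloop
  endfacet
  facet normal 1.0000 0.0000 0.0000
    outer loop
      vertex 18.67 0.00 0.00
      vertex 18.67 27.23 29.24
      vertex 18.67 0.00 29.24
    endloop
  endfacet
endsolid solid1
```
; perimeter-only toolpath
G21 ; units = mm
G90 ; absolute positioning
G28 ; home
; layer 1
G0 Z7.31
G0 X0.00 Y0.00
G1 X18.67 Y0.00
G1 X18.67 Y27.23
G1 X0.00 Y27.23
G1 X0.00 Y0.00
; layer 2
G0 Z14.62
G0 X0.00 Y0.00
G1 X18.67 Y0.00
G1 X18.67 Y27.23
G1 X0.00 Y27.23
G1 X0.00 Y0.00
; layer 3
G0 Z21.93
G0 X0.00 Y0.00
G1 X18.67 Y0.00
G1 X18.67 Y27.23
G1 X0.00 Y27.23
G1 X0.00 Y0.00
; layer 4
G0 Z29.24
G0 X0.00 Y0.00
G1 X18.67 Y0.00
G1 X18.67 Y27.23
G1 X0.00 Y27.23
G1 X0.00 Y0.00
M2 ; end

The solid is a rectangular box, roughly 18.7 × 27.2 mm footprint and 29.2 mm tall. Slicing at Δz = 7.31 mm — 4 equal slices spanning the solid's height, so layer i sits at z = i·h/4 — gives 4 non-empty perimeters. Each is a 4-segment closed polygon; G0 lifts to the layer z and rapids to the start vertex, then G1 traces the edges.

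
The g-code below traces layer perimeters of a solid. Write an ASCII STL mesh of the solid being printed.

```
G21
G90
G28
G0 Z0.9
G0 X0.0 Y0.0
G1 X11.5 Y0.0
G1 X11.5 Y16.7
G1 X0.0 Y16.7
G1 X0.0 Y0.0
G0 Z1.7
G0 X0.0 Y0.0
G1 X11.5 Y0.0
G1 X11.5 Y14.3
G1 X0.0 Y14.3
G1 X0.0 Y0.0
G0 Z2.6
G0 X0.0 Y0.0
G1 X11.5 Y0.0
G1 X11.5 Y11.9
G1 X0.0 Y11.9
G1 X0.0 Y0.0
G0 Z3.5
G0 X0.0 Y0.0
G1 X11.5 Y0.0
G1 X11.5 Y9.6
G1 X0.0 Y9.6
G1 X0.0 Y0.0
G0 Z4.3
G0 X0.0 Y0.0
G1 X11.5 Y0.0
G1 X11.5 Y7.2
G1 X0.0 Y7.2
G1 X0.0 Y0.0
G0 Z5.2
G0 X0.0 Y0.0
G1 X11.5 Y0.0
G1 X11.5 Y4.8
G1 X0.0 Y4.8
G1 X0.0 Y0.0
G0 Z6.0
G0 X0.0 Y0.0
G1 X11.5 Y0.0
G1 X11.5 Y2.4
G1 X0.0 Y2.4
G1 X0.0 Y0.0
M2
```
solid part
  facet normal 0.0000 0.0000 -1.0000
    outer loop
      vertex 11.5 19.1 0.0
      vertex 11.5 0.0 0.0
      vertex 0.0 0.0 0.0
    endloop
  endfacet
  facet normal 0.0000 0.0000 -1.0000
    outer loop
      vertex 0.0 19.1 0.0
      vertex 11.5 19.1 0.0
      vertex 0.0 0.0 0.0
    endloop
  endfacet
  facet normal 0.0000 -1.0000 0.0000
    outer loop
      vertex 0.0 0.0 0.0
      vertex 11.5 0.0 0.0
      vertex 11.5 0.0 6.9
    endloop
  endfacet
  facet normal 0.0000 -1.0000 0.0000
    outer loop
      vertex 0.0 0.0 0.0
      vertex 11.5 0.0 6.9
      vertex 0.0 0.0 6.9
    endloop
  endfacet
  facet normal 0.0000 0.3398 0.9405
    outer loop
      vertex 0.0 0.0 6.9
      vertex 11.5 0.0 6.9
      vertex 11.5 19.1 0.0
    endloop
  endfacet
  facet normal 0.0000 0.3398 0.9405
    outer loop
      vertex 0.0 0.0 6.9
      vertex 11.5 19.1 0.0
      vertex 0.0 19.1 0.0
    endloop
  endfacet
  facet normal -1.0000 0.0000 0.0000
    outer loop
      vertex 0.0 0.0 6.9
      vertex 0.0 19.1 0.0
      vertex 0.0 0.0 0.0
    endloop
  endfacet
  facet normal 1.0000 0.0000 0.0000
    outer loop
      vertex 11.5 0.0 0.0
      vertex 11.5 19.1 0.0
      vertex 11.5 0.0 6.9
    endloop
  endfacet
endsolid part

The G0 Z moves step by Δz≈0.9 mm. The G1 loops shrink linearly with z, so the solid tapers from its base footprint up to z≈6.9. Closing with a flat bottom cap and the tapered top and triangulating gives 8 facets — a wedge (ramp): 11.5 × 19.1 mm base, rising to 6.9 mm along the y=0 edge and sloping linearly to z=0 at y=19.1.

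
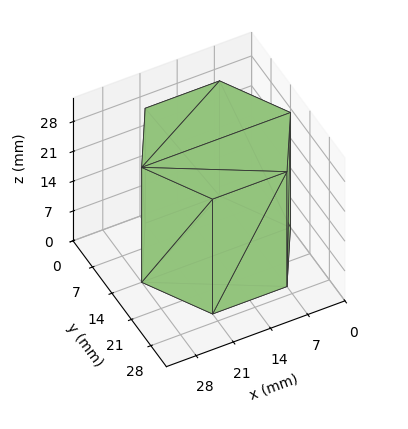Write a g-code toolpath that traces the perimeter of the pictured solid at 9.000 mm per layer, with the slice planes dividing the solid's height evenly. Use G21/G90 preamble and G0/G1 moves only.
Reading the render: the shape is a regular 6-sided prism (a cylinder approximated with 6 flat sides), circumscribed radius ≈ 14 mm, height ≈ 27 mm (dimensions read to the nearest mm from the axis ticks). For the g-code, the solid's height is divided into equal slices at the stated Δz and each level perimeter traced with G1 moves after a G0 lift.

; perimeter-only toolpath
G21 ; units = mm
G90 ; absolute positioning
G28 ; home
; layer 1
G0 Z9.000
G0 X28.000 Y14.000
G1 X21.000 Y26.124
G1 X7.000 Y26.124
G1 X0.000 Y14.000
G1 X7.000 Y1.876
G1 X21.000 Y1.876
G1 X28.000 Y14.000
; layer 2
G0 Z18.000
G0 X28.000 Y14.000
G1 X21.000 Y26.124
G1 X7.000 Y26.124
G1 X0.000 Y14.000
G1 X7.000 Y1.876
G1 X21.000 Y1.876
G1 X28.000 Y14.000
; layer 3
G0 Z27.000
G0 X28.000 Y14.000
G1 X21.000 Y26.124
G1 X7.000 Y26.124
G1 X0.000 Y14.000
G1 X7.000 Y1.876
G1 X21.000 Y1.876
G1 X28.000 Y14.000
M2 ; end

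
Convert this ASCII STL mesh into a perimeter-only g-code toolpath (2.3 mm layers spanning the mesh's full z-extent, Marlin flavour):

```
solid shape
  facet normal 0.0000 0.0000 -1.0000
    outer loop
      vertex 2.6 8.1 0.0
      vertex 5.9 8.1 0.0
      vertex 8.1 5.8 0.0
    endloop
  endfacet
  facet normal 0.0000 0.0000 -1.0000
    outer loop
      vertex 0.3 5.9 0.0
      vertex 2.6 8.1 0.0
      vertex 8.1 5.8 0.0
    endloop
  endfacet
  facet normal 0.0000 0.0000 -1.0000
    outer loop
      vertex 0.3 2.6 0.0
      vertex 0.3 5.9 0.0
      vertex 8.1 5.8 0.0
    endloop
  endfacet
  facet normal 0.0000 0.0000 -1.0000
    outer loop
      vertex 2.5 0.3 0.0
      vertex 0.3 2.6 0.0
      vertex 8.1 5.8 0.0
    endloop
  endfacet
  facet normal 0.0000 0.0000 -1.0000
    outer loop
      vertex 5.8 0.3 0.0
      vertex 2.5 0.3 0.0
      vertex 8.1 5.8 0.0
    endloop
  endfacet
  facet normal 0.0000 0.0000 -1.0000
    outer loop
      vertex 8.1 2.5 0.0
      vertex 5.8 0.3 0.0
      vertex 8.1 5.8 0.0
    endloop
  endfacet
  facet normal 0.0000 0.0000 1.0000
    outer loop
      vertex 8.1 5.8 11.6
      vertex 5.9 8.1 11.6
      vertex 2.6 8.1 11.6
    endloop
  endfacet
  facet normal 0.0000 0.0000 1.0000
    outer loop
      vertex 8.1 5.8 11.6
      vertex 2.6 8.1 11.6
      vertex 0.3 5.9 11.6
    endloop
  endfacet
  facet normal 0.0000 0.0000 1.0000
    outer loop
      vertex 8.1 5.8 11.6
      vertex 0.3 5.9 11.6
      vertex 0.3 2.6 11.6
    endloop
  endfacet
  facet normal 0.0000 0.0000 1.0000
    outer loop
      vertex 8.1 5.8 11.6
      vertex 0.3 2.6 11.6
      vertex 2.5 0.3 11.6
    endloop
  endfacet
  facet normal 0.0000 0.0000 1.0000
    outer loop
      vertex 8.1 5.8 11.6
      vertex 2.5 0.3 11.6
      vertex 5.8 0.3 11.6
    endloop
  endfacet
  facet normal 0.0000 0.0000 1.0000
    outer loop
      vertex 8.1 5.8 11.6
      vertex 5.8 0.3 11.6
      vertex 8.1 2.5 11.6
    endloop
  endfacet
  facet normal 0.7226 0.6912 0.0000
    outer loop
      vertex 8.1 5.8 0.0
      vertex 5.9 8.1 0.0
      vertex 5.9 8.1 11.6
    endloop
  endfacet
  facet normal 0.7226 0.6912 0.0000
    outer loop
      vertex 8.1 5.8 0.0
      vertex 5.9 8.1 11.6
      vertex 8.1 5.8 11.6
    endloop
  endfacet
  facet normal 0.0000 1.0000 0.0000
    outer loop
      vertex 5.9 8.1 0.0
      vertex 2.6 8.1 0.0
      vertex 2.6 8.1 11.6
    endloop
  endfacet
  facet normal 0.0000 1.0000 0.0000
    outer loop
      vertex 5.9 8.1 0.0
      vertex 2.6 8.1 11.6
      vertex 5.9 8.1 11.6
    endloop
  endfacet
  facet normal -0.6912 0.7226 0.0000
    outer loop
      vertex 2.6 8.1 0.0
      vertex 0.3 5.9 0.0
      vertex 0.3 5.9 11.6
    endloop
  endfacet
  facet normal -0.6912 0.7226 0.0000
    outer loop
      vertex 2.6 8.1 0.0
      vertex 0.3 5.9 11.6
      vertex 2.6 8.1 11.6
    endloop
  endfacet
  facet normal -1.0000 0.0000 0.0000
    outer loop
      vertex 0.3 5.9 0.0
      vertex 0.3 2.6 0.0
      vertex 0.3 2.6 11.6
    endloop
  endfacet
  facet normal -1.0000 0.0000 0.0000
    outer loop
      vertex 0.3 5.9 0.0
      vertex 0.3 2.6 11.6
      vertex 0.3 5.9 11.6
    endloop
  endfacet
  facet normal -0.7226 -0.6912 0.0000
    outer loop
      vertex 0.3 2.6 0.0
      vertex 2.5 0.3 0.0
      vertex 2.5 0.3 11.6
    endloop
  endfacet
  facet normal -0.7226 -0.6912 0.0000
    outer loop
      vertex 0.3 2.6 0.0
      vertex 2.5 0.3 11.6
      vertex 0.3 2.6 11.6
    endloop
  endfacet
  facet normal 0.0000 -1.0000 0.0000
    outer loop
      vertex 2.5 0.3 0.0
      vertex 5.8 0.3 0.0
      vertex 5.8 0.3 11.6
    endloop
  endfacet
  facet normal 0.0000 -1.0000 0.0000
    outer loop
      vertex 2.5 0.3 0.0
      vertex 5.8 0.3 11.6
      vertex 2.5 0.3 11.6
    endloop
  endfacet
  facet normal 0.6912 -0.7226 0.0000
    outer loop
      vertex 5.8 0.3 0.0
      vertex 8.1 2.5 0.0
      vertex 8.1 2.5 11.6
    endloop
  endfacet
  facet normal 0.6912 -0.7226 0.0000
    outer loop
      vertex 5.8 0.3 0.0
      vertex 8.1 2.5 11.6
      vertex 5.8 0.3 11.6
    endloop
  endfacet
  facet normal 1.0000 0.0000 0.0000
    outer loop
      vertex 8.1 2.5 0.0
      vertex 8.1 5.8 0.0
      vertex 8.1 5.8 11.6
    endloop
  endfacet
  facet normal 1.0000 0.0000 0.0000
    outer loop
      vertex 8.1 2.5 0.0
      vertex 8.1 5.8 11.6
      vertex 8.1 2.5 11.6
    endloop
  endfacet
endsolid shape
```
; perimeter-only toolpath
G21 ; units = mm
G90 ; absolute positioning
G28 ; home
; layer 1
G0 Z2.3
G0 X8.1 Y5.8
G1 X5.9 Y8.1
G1 X2.6 Y8.1
G1 X0.3 Y5.9
G1 X0.3 Y2.6
G1 X2.5 Y0.3
G1 X5.8 Y0.3
G1 X8.1 Y2.5
G1 X8.1 Y5.8
; layer 2
G0 Z4.6
G0 X8.1 Y5.8
G1 X5.9 Y8.1
G1 X2.6 Y8.1
G1 X0.3 Y5.9
G1 X0.3 Y2.6
G1 X2.5 Y0.3
G1 X5.8 Y0.3
G1 X8.1 Y2.5
G1 X8.1 Y5.8
; layer 3
G0 Z7.0
G0 X8.1 Y5.8
G1 X5.9 Y8.1
G1 X2.6 Y8.1
G1 X0.3 Y5.9
G1 X0.3 Y2.6
G1 X2.5 Y0.3
G1 X5.8 Y0.3
G1 X8.1 Y2.5
G1 X8.1 Y5.8
; layer 4
G0 Z9.3
G0 X8.1 Y5.8
G1 X5.9 Y8.1
G1 X2.6 Y8.1
G1 X0.3 Y5.9
G1 X0.3 Y2.6
G1 X2.5 Y0.3
G1 X5.8 Y0.3
G1 X8.1 Y2.5
G1 X8.1 Y5.8
; layer 5
G0 Z11.6
G0 X8.1 Y5.8
G1 X5.9 Y8.1
G1 X2.6 Y8.1
G1 X0.3 Y5.9
G1 X0.3 Y2.6
G1 X2.5 Y0.3
G1 X5.8 Y0.3
G1 X8.1 Y2.5
G1 X8.1 Y5.8
M2 ; end

The solid is a regular 8-sided prism (a cylinder approximated with 8 flat sides), circumscribed radius ≈ 4.2 mm, height ≈ 11.6 mm. Slicing at Δz = 2.3 mm — 5 equal slices spanning the solid's height, so layer i sits at z = i·h/5 — gives 5 non-empty perimeters. Each is a 8-segment closed polygon; G0 lifts to the layer z and rapids to the start vertex, then G1 traces the edges.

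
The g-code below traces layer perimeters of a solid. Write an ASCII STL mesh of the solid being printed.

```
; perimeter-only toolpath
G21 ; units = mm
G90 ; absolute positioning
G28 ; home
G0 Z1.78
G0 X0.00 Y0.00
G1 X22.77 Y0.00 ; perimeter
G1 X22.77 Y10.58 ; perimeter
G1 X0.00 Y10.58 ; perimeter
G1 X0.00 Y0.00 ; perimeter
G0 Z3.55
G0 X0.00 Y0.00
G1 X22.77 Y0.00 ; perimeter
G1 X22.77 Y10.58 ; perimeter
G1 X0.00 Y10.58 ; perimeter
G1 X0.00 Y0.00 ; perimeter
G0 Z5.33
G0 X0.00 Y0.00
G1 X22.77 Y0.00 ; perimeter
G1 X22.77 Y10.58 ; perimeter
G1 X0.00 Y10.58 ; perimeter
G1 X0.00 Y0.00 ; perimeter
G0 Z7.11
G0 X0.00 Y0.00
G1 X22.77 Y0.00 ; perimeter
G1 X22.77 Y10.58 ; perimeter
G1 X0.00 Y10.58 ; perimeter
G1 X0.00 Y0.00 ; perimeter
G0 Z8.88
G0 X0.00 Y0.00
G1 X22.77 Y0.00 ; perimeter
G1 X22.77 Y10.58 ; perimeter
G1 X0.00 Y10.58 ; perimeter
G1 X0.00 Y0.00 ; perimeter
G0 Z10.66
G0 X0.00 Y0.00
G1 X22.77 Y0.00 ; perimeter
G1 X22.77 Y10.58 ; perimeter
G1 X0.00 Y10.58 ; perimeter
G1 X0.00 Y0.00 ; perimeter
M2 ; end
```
solid part
  facet normal 0.0000 0.0000 -1.0000
    outer loop
      vertex 22.77 10.58 0.00
      vertex 22.77 0.00 0.00
      vertex 0.00 0.00 0.00
    endloop
  endfacet
  facet normal 0.0000 0.0000 -1.0000
    outer loop
      vertex 0.00 10.58 0.00
      vertex 22.77 10.58 0.00
      vertex 0.00 0.00 0.00
    endloop
  endfacet
  facet normal 0.0000 0.0000 1.0000
    outer loop
      vertex 0.00 0.00 10.66
      vertex 22.77 0.00 10.66
      vertex 22.77 10.58 10.66
    endloop
  endfacet
  facet normal 0.0000 0.0000 1.0000
    outer loop
      vertex 0.00 0.00 10.66
      vertex 22.77 10.58 10.66
      vertex 0.00 10.58 10.66
    endloop
  endfacet
  facet normal 0.0000 -1.0000 0.0000
    outer loop
      vertex 0.00 0.00 0.00
      vertex 22.77 0.00 0.00
      vertex 22.77 0.00 10.66
    endloop
  endfacet
  facet normal 0.0000 -1.0000 0.0000
    outer loop
      vertex 0.00 0.00 0.00
      vertex 22.77 0.00 10.66
      vertex 0.00 0.00 10.66
    endloop
  endfacet
  facet normal 0.0000 1.0000 0.0000
    outer loop
      vertex 22.77 10.58 10.66
      vertex 22.77 10.58 0.00
      vertex 0.00 10.58 0.00
    endloop
  endfacet
  facet normal 0.0000 1.0000 0.0000
    outer loop
      vertex 0.00 10.58 10.66
      vertex 22.77 10.58 10.66
      vertex 0.00 10.58 0.00
    endloop
  endfacet
  facet normal -1.0000 0.0000 0.0000
    outer loop
      vertex 0.00 10.58 10.66
      vertex 0.00 10.58 0.00
      vertex 0.00 0.00 0.00
    endloop
  endfacet
  facet normal -1.0000 0.0000 0.0000
    outer loop
      vertex 0.00 0.00 10.66
      vertex 0.00 10.58 10.66
      vertex 0.00 0.00 0.00
    endloop
  endfacet
  facet normal 1.0000 0.0000 0.0000
    outer loop
      vertex 22.77 0.00 0.00
      vertex 22.77 10.58 0.00
      vertex 22.77 10.58 10.66
    endloop
  endfacet
  facet normal 1.0000 0.0000 0.0000
    outer loop
      vertex 22.77 0.00 0.00
      vertex 22.77 10.58 10.66
      vertex 22.77 0.00 10.66
    endloop
  endfacet
endsolid part

The G0 Z moves step by Δz≈1.78 mm. Every layer's G1 loop is the same polygon, so the solid is a straight extrusion of it from z=0 to z≈10.7. Closing with flat bottom and top caps and triangulating gives 12 facets — a rectangular box, roughly 22.8 × 10.6 mm footprint and 10.7 mm tall.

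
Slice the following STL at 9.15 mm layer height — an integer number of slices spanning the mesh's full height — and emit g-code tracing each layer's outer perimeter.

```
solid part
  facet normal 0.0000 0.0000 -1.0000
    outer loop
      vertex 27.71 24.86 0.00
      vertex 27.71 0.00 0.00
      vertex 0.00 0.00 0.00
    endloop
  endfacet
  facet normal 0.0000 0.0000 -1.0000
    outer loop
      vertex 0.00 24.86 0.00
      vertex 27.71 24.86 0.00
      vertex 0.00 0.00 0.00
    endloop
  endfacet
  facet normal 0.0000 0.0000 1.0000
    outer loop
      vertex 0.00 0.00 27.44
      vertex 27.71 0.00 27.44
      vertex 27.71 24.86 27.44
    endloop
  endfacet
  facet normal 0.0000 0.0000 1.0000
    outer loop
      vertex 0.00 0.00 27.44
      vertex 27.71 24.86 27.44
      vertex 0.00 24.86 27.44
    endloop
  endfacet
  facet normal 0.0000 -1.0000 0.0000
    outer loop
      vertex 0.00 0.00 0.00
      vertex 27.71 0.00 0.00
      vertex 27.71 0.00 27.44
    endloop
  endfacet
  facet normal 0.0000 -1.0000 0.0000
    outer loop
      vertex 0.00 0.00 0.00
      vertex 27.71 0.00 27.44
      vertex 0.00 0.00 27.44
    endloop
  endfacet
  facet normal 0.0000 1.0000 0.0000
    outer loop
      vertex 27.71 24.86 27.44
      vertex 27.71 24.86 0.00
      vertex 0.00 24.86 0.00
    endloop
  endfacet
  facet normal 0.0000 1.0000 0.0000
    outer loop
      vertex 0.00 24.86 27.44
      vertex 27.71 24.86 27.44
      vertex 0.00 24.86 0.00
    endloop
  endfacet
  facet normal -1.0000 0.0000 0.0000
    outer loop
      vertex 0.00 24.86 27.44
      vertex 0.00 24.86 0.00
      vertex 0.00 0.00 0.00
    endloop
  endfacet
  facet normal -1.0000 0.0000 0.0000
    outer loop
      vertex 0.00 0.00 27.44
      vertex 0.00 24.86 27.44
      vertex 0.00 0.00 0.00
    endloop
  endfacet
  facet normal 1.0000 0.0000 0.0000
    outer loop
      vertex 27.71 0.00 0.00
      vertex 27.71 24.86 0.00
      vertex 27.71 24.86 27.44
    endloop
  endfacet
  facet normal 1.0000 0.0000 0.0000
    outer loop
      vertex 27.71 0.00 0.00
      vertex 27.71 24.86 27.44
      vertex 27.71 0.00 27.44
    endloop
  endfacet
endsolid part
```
; perimeter-only toolpath
G21 ; units = mm
G90 ; absolute positioning
G28 ; home
; layer 1
G0 Z9.15
G0 X0.00 Y0.00
G1 X27.71 Y0.00
G1 X27.71 Y24.86
G1 X0.00 Y24.86
G1 X0.00 Y0.00
; layer 2
G0 Z18.29
G0 X0.00 Y0.00
G1 X27.71 Y0.00
G1 X27.71 Y24.86
G1 X0.00 Y24.86
G1 X0.00 Y0.00
; layer 3
G0 Z27.44
G0 X0.00 Y0.00
G1 X27.71 Y0.00
G1 X27.71 Y24.86
G1 X0.00 Y24.86
G1 X0.00 Y0.00
M2 ; end

The solid is a rectangular box, roughly 27.7 × 24.9 mm footprint and 27.4 mm tall. Slicing at Δz = 9.15 mm — 3 equal slices spanning the solid's height, so layer i sits at z = i·h/3 — gives 3 non-empty perimeters. Each is a 4-segment closed polygon; G0 lifts to the layer z and rapids to the start vertex, then G1 traces the edges.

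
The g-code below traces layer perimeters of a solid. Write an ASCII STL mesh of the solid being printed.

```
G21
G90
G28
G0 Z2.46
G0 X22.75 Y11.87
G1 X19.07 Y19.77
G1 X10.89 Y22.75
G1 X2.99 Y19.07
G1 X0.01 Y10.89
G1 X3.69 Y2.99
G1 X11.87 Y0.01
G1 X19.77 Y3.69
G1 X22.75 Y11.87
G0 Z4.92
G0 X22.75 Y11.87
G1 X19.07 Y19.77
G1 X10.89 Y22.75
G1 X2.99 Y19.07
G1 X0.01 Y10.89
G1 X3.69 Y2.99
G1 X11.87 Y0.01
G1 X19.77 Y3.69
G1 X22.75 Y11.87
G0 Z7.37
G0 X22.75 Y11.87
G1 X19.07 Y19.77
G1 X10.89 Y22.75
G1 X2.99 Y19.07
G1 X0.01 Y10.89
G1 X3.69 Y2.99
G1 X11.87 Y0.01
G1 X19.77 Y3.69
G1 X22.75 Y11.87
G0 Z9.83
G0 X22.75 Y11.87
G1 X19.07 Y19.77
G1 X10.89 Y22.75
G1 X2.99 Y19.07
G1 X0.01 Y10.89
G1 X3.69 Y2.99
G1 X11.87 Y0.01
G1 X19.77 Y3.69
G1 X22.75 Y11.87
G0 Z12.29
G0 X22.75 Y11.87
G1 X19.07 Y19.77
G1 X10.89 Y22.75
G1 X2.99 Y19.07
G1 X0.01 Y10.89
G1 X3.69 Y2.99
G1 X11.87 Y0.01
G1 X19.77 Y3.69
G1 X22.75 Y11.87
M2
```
solid part
  facet normal 0.0000 0.0000 -1.0000
    outer loop
      vertex 10.89 22.75 0.00
      vertex 19.07 19.77 0.00
      vertex 22.75 11.87 0.00
    endloop
  endfacet
  facet normal 0.0000 0.0000 -1.0000
    outer loop
      vertex 2.99 19.07 0.00
      vertex 10.89 22.75 0.00
      vertex 22.75 11.87 0.00
    endloop
  endfacet
  facet normal 0.0000 0.0000 -1.0000
    outer loop
      vertex 0.01 10.89 0.00
      vertex 2.99 19.07 0.00
      vertex 22.75 11.87 0.00
    endloop
  endfacet
  facet normal 0.0000 0.0000 -1.0000
    outer loop
      vertex 3.69 2.99 0.00
      vertex 0.01 10.89 0.00
      vertex 22.75 11.87 0.00
    endloop
  endfacet
  facet normal 0.0000 0.0000 -1.0000
    outer loop
      vertex 11.87 0.01 0.00
      vertex 3.69 2.99 0.00
      vertex 22.75 11.87 0.00
    endloop
  endfacet
  facet normal 0.0000 0.0000 -1.0000
    outer loop
      vertex 19.77 3.69 0.00
      vertex 11.87 0.01 0.00
      vertex 22.75 11.87 0.00
    endloop
  endfacet
  facet normal 0.0000 0.0000 1.0000
    outer loop
      vertex 22.75 11.87 12.29
      vertex 19.07 19.77 12.29
      vertex 10.89 22.75 12.29
    endloop
  endfacet
  facet normal 0.0000 0.0000 1.0000
    outer loop
      vertex 22.75 11.87 12.29
      vertex 10.89 22.75 12.29
      vertex 2.99 19.07 12.29
    endloop
  endfacet
  facet normal 0.0000 0.0000 1.0000
    outer loop
      vertex 22.75 11.87 12.29
      vertex 2.99 19.07 12.29
      vertex 0.01 10.89 12.29
    endloop
  endfacet
  facet normal 0.0000 0.0000 1.0000
    outer loop
      vertex 22.75 11.87 12.29
      vertex 0.01 10.89 12.29
      vertex 3.69 2.99 12.29
    endloop
  endfacet
  facet normal 0.0000 0.0000 1.0000
    outer loop
      vertex 22.75 11.87 12.29
      vertex 3.69 2.99 12.29
      vertex 11.87 0.01 12.29
    endloop
  endfacet
  facet normal 0.0000 0.0000 1.0000
    outer loop
      vertex 22.75 11.87 12.29
      vertex 11.87 0.01 12.29
      vertex 19.77 3.69 12.29
    endloop
  endfacet
  facet normal 0.9065 0.4223 0.0000
    outer loop
      vertex 22.75 11.87 0.00
      vertex 19.07 19.77 0.00
      vertex 19.07 19.77 12.29
    endloop
  endfacet
  facet normal 0.9065 0.4223 0.0000
    outer loop
      vertex 22.75 11.87 0.00
      vertex 19.07 19.77 12.29
      vertex 22.75 11.87 12.29
    endloop
  endfacet
  facet normal 0.3423 0.9396 0.0000
    outer loop
      vertex 19.07 19.77 0.00
      vertex 10.89 22.75 0.00
      vertex 10.89 22.75 12.29
    endloop
  endfacet
  facet normal 0.3423 0.9396 0.0000
    outer loop
      vertex 19.07 19.77 0.00
      vertex 10.89 22.75 12.29
      vertex 19.07 19.77 12.29
    endloop
  endfacet
  facet normal -0.4223 0.9065 0.0000
    outer loop
      vertex 10.89 22.75 0.00
      vertex 2.99 19.07 0.00
      vertex 2.99 19.07 12.29
    endloop
  endfacet
  facet normal -0.4223 0.9065 0.0000
    outer loop
      vertex 10.89 22.75 0.00
      vertex 2.99 19.07 12.29
      vertex 10.89 22.75 12.29
    endloop
  endfacet
  facet normal -0.9396 0.3423 0.0000
    outer loop
      vertex 2.99 19.07 0.00
      vertex 0.01 10.89 0.00
      vertex 0.01 10.89 12.29
    endloop
  endfacet
  facet normal -0.9396 0.3423 0.0000
    outer loop
      vertex 2.99 19.07 0.00
      vertex 0.01 10.89 12.29
      vertex 2.99 19.07 12.29
    endloop
  endfacet
  facet normal -0.9065 -0.4223 0.0000
    outer loop
      vertex 0.01 10.89 0.00
      vertex 3.69 2.99 0.00
      vertex 3.69 2.99 12.29
    endloop
  endfacet
  facet normal -0.9065 -0.4223 0.0000
    outer loop
      vertex 0.01 10.89 0.00
      vertex 3.69 2.99 12.29
      vertex 0.01 10.89 12.29
    endloop
  endfacet
  facet normal -0.3423 -0.9396 0.0000
    outer loop
      vertex 3.69 2.99 0.00
      vertex 11.87 0.01 0.00
      vertex 11.87 0.01 12.29
    endloop
  endfacet
  facet normal -0.3423 -0.9396 0.0000
    outer loop
      vertex 3.69 2.99 0.00
      vertex 11.87 0.01 12.29
      vertex 3.69 2.99 12.29
    endloop
  endfacet
  facet normal 0.4223 -0.9065 0.0000
    outer loop
      vertex 11.87 0.01 0.00
      vertex 19.77 3.69 0.00
      vertex 19.77 3.69 12.29
    endloop
  endfacet
  facet normal 0.4223 -0.9065 0.0000
    outer loop
      vertex 11.87 0.01 0.00
      vertex 19.77 3.69 12.29
      vertex 11.87 0.01 12.29
    endloop
  endfacet
  facet normal 0.9396 -0.3423 0.0000
    outer loop
      vertex 19.77 3.69 0.00
      vertex 22.75 11.87 0.00
      vertex 22.75 11.87 12.29
    endloop
  endfacet
  facet normal 0.9396 -0.3423 0.0000
    outer loop
      vertex 19.77 3.69 0.00
      vertex 22.75 11.87 12.29
      vertex 19.77 3.69 12.29
    endloop
  endfacet
endsolid part

The G0 Z moves step by Δz≈2.46 mm. Every layer's G1 loop is the same polygon, so the solid is a straight extrusion of it from z=0 to z≈12.3. Closing with flat bottom and top caps and triangulating gives 28 facets — a regular 8-sided prism (a cylinder approximated with 8 flat sides), circumscribed radius ≈ 11.4 mm, height ≈ 12.3 mm.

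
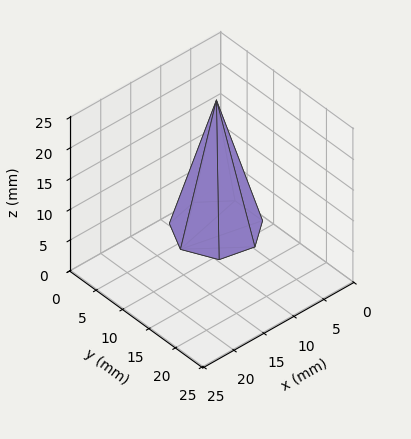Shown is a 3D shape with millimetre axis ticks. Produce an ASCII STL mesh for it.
Reading the render: the shape is a regular 7-sided pyramid, base circumscribed radius ≈ 6 mm, apex at z ≈ 21 mm (dimensions read to the nearest mm from the axis ticks). For the STL, each face is triangulated and given an outward normal.

solid part
  facet normal 0.0000 0.0000 -1.0000
    outer loop
      vertex 4.7 11.8 0.0
      vertex 9.7 10.7 0.0
      vertex 12.0 6.0 0.0
    endloop
  endfacet
  facet normal 0.0000 0.0000 -1.0000
    outer loop
      vertex 0.6 8.6 0.0
      vertex 4.7 11.8 0.0
      vertex 12.0 6.0 0.0
    endloop
  endfacet
  facet normal 0.0000 0.0000 -1.0000
    outer loop
      vertex 0.6 3.4 0.0
      vertex 0.6 8.6 0.0
      vertex 12.0 6.0 0.0
    endloop
  endfacet
  facet normal 0.0000 0.0000 -1.0000
    outer loop
      vertex 4.7 0.2 0.0
      vertex 0.6 3.4 0.0
      vertex 12.0 6.0 0.0
    endloop
  endfacet
  facet normal 0.0000 0.0000 -1.0000
    outer loop
      vertex 9.7 1.3 0.0
      vertex 4.7 0.2 0.0
      vertex 12.0 6.0 0.0
    endloop
  endfacet
  facet normal 0.8700 0.4258 0.2486
    outer loop
      vertex 12.0 6.0 0.0
      vertex 9.7 10.7 0.0
      vertex 6.0 6.0 21.0
    endloop
  endfacet
  facet normal 0.2081 0.9460 0.2484
    outer loop
      vertex 9.7 10.7 0.0
      vertex 4.7 11.8 0.0
      vertex 6.0 6.0 21.0
    endloop
  endfacet
  facet normal -0.5961 0.7637 0.2478
    outer loop
      vertex 4.7 11.8 0.0
      vertex 0.6 8.6 0.0
      vertex 6.0 6.0 21.0
    endloop
  endfacet
  facet normal -0.9685 0.0000 0.2490
    outer loop
      vertex 0.6 8.6 0.0
      vertex 0.6 3.4 0.0
      vertex 6.0 6.0 21.0
    endloop
  endfacet
  facet normal -0.5961 -0.7637 0.2478
    outer loop
      vertex 0.6 3.4 0.0
      vertex 4.7 0.2 0.0
      vertex 6.0 6.0 21.0
    endloop
  endfacet
  facet normal 0.2081 -0.9460 0.2484
    outer loop
      vertex 4.7 0.2 0.0
      vertex 9.7 1.3 0.0
      vertex 6.0 6.0 21.0
    endloop
  endfacet
  facet normal 0.8700 -0.4258 0.2486
    outer loop
      vertex 9.7 1.3 0.0
      vertex 12.0 6.0 0.0
      vertex 6.0 6.0 21.0
    endloop
  endfacet
endsolid part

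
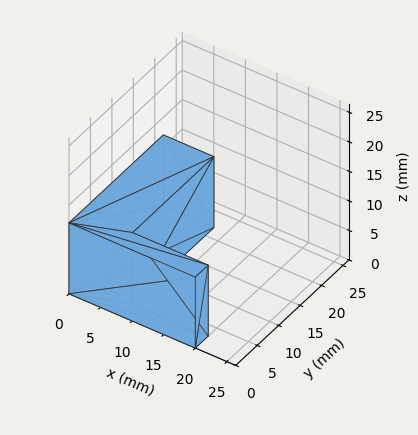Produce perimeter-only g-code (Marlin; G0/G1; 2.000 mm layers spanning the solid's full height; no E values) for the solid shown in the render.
Reading the render: the shape is an L-shaped prism: outer 20 × 22 mm, arm thicknesses ≈ 3 mm (horizontal) and 8 mm (vertical), extruded 12 mm in z (dimensions read to the nearest mm from the axis ticks). For the g-code, the solid's height is divided into equal slices at the stated Δz and each level perimeter traced with G1 moves after a G0 lift.

; perimeter-only toolpath
G21 ; units = mm
G90 ; absolute positioning
G28 ; home
; layer 1
G0 Z2.000
G0 X0.000 Y0.000
G1 X20.000 Y0.000
G1 X20.000 Y3.000
G1 X8.000 Y3.000
G1 X8.000 Y22.000
G1 X0.000 Y22.000
G1 X0.000 Y0.000
; layer 2
G0 Z4.000
G0 X0.000 Y0.000
G1 X20.000 Y0.000
G1 X20.000 Y3.000
G1 X8.000 Y3.000
G1 X8.000 Y22.000
G1 X0.000 Y22.000
G1 X0.000 Y0.000
; layer 3
G0 Z6.000
G0 X0.000 Y0.000
G1 X20.000 Y0.000
G1 X20.000 Y3.000
G1 X8.000 Y3.000
G1 X8.000 Y22.000
G1 X0.000 Y22.000
G1 X0.000 Y0.000
; layer 4
G0 Z8.000
G0 X0.000 Y0.000
G1 X20.000 Y0.000
G1 X20.000 Y3.000
G1 X8.000 Y3.000
G1 X8.000 Y22.000
G1 X0.000 Y22.000
G1 X0.000 Y0.000
; layer 5
G0 Z10.000
G0 X0.000 Y0.000
G1 X20.000 Y0.000
G1 X20.000 Y3.000
G1 X8.000 Y3.000
G1 X8.000 Y22.000
G1 X0.000 Y22.000
G1 X0.000 Y0.000
; layer 6
G0 Z12.000
G0 X0.000 Y0.000
G1 X20.000 Y0.000
G1 X20.000 Y3.000
G1 X8.000 Y3.000
G1 X8.000 Y22.000
G1 X0.000 Y22.000
G1 X0.000 Y0.000
M2 ; end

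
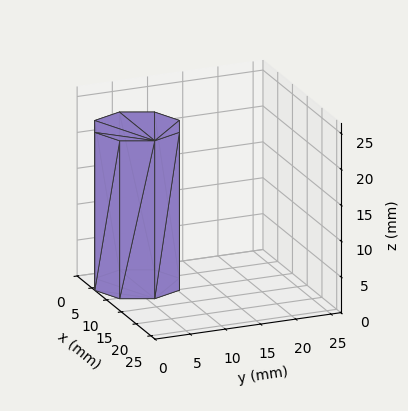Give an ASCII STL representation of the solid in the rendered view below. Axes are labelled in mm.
Reading the render: the shape is a regular 8-sided prism (a cylinder approximated with 8 flat sides), circumscribed radius ≈ 6 mm, height ≈ 22 mm (dimensions read to the nearest mm from the axis ticks). For the STL, each face is triangulated and given an outward normal.

solid part
  facet normal 0.0000 0.0000 -1.0000
    outer loop
      vertex 6.00 12.00 0.00
      vertex 10.24 10.24 0.00
      vertex 12.00 6.00 0.00
    endloop
  endfacet
  facet normal 0.0000 0.0000 -1.0000
    outer loop
      vertex 1.76 10.24 0.00
      vertex 6.00 12.00 0.00
      vertex 12.00 6.00 0.00
    endloop
  endfacet
  facet normal 0.0000 0.0000 -1.0000
    outer loop
      vertex 0.00 6.00 0.00
      vertex 1.76 10.24 0.00
      vertex 12.00 6.00 0.00
    endloop
  endfacet
  facet normal 0.0000 0.0000 -1.0000
    outer loop
      vertex 1.76 1.76 0.00
      vertex 0.00 6.00 0.00
      vertex 12.00 6.00 0.00
    endloop
  endfacet
  facet normal 0.0000 0.0000 -1.0000
    outer loop
      vertex 6.00 0.00 0.00
      vertex 1.76 1.76 0.00
      vertex 12.00 6.00 0.00
    endloop
  endfacet
  facet normal 0.0000 0.0000 -1.0000
    outer loop
      vertex 10.24 1.76 0.00
      vertex 6.00 0.00 0.00
      vertex 12.00 6.00 0.00
    endloop
  endfacet
  facet normal 0.0000 0.0000 1.0000
    outer loop
      vertex 12.00 6.00 22.00
      vertex 10.24 10.24 22.00
      vertex 6.00 12.00 22.00
    endloop
  endfacet
  facet normal 0.0000 0.0000 1.0000
    outer loop
      vertex 12.00 6.00 22.00
      vertex 6.00 12.00 22.00
      vertex 1.76 10.24 22.00
    endloop
  endfacet
  facet normal 0.0000 0.0000 1.0000
    outer loop
      vertex 12.00 6.00 22.00
      vertex 1.76 10.24 22.00
      vertex 0.00 6.00 22.00
    endloop
  endfacet
  facet normal 0.0000 0.0000 1.0000
    outer loop
      vertex 12.00 6.00 22.00
      vertex 0.00 6.00 22.00
      vertex 1.76 1.76 22.00
    endloop
  endfacet
  facet normal 0.0000 0.0000 1.0000
    outer loop
      vertex 12.00 6.00 22.00
      vertex 1.76 1.76 22.00
      vertex 6.00 0.00 22.00
    endloop
  endfacet
  facet normal 0.0000 0.0000 1.0000
    outer loop
      vertex 12.00 6.00 22.00
      vertex 6.00 0.00 22.00
      vertex 10.24 1.76 22.00
    endloop
  endfacet
  facet normal 0.9236 0.3834 0.0000
    outer loop
      vertex 12.00 6.00 0.00
      vertex 10.24 10.24 0.00
      vertex 10.24 10.24 22.00
    endloop
  endfacet
  facet normal 0.9236 0.3834 0.0000
    outer loop
      vertex 12.00 6.00 0.00
      vertex 10.24 10.24 22.00
      vertex 12.00 6.00 22.00
    endloop
  endfacet
  facet normal 0.3834 0.9236 0.0000
    outer loop
      vertex 10.24 10.24 0.00
      vertex 6.00 12.00 0.00
      vertex 6.00 12.00 22.00
    endloop
  endfacet
  facet normal 0.3834 0.9236 0.0000
    outer loop
      vertex 10.24 10.24 0.00
      vertex 6.00 12.00 22.00
      vertex 10.24 10.24 22.00
    endloop
  endfacet
  facet normal -0.3834 0.9236 0.0000
    outer loop
      vertex 6.00 12.00 0.00
      vertex 1.76 10.24 0.00
      vertex 1.76 10.24 22.00
    endloop
  endfacet
  facet normal -0.3834 0.9236 0.0000
    outer loop
      vertex 6.00 12.00 0.00
      vertex 1.76 10.24 22.00
      vertex 6.00 12.00 22.00
    endloop
  endfacet
  facet normal -0.9236 0.3834 0.0000
    outer loop
      vertex 1.76 10.24 0.00
      vertex 0.00 6.00 0.00
      vertex 0.00 6.00 22.00
    endloop
  endfacet
  facet normal -0.9236 0.3834 0.0000
    outer loop
      vertex 1.76 10.24 0.00
      vertex 0.00 6.00 22.00
      vertex 1.76 10.24 22.00
    endloop
  endfacet
  facet normal -0.9236 -0.3834 0.0000
    outer loop
      vertex 0.00 6.00 0.00
      vertex 1.76 1.76 0.00
      vertex 1.76 1.76 22.00
    endloop
  endfacet
  facet normal -0.9236 -0.3834 0.0000
    outer loop
      vertex 0.00 6.00 0.00
      vertex 1.76 1.76 22.00
      vertex 0.00 6.00 22.00
    endloop
  endfacet
  facet normal -0.3834 -0.9236 0.0000
    outer loop
      vertex 1.76 1.76 0.00
      vertex 6.00 0.00 0.00
      vertex 6.00 0.00 22.00
    endloop
  endfacet
  facet normal -0.3834 -0.9236 0.0000
    outer loop
      vertex 1.76 1.76 0.00
      vertex 6.00 0.00 22.00
      vertex 1.76 1.76 22.00
    endloop
  endfacet
  facet normal 0.3834 -0.9236 0.0000
    outer loop
      vertex 6.00 0.00 0.00
      vertex 10.24 1.76 0.00
      vertex 10.24 1.76 22.00
    endloop
  endfacet
  facet normal 0.3834 -0.9236 0.0000
    outer loop
      vertex 6.00 0.00 0.00
      vertex 10.24 1.76 22.00
      vertex 6.00 0.00 22.00
    endloop
  endfacet
  facet normal 0.9236 -0.3834 0.0000
    outer loop
      vertex 10.24 1.76 0.00
      vertex 12.00 6.00 0.00
      vertex 12.00 6.00 22.00
    endloop
  endfacet
  facet normal 0.9236 -0.3834 0.0000
    outer loop
      vertex 10.24 1.76 0.00
      vertex 12.00 6.00 22.00
      vertex 10.24 1.76 22.00
    endloop
  endfacet
endsolid part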